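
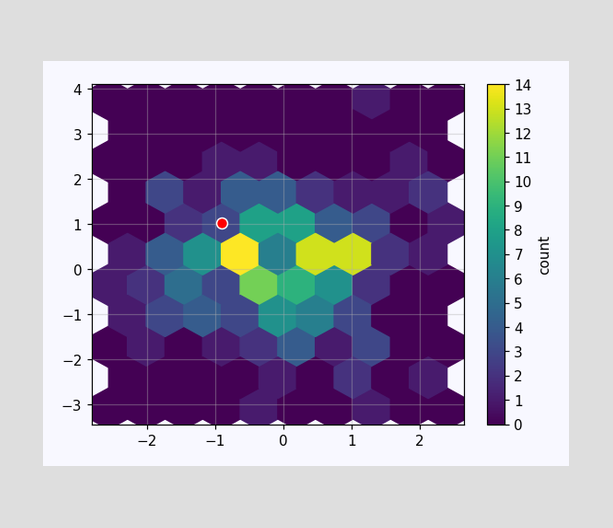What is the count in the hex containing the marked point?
The marked hex reads 3 on the colorbar.

3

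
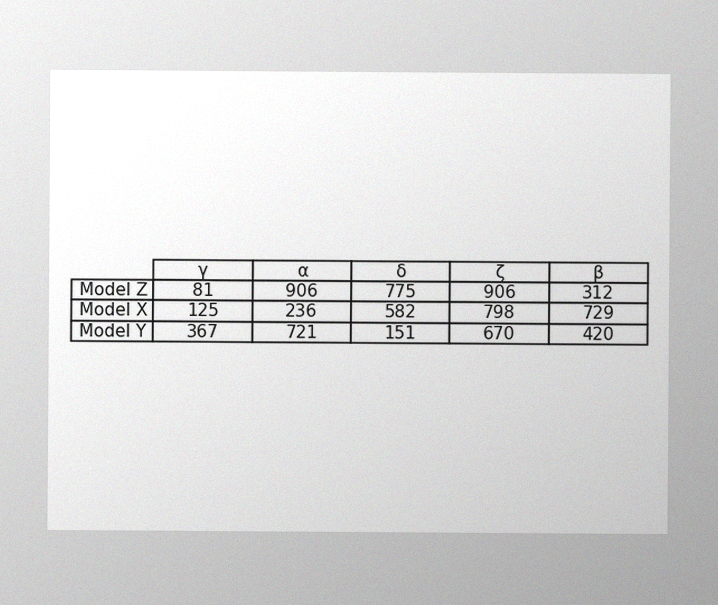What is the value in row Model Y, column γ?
The image has some photo noise and uneven lighting. The (Model Y, γ) cell reads 367.

367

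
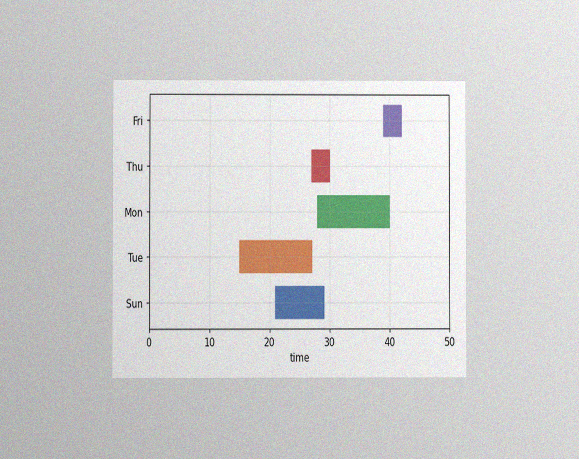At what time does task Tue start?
15

The chart is viewed at a slight angle, with some photo noise. The Tue bar begins at t=15.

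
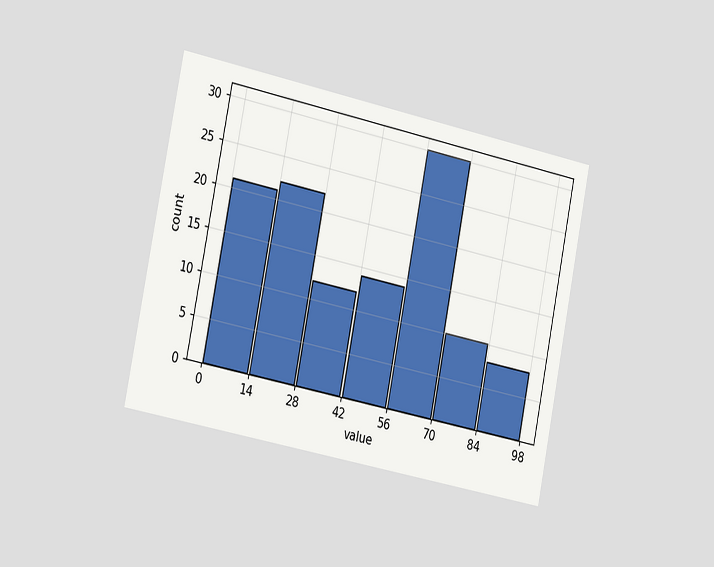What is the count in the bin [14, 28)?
The chart is tilted about 11° clockwise and viewed slightly from the left. The [14, 28) bin has height 22.

22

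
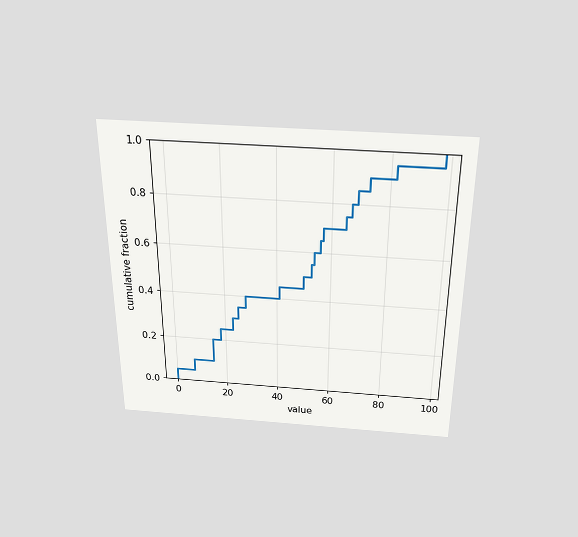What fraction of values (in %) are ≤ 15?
20%

The chart is viewed slightly from above. At x=15 the ECDF step is at 20%.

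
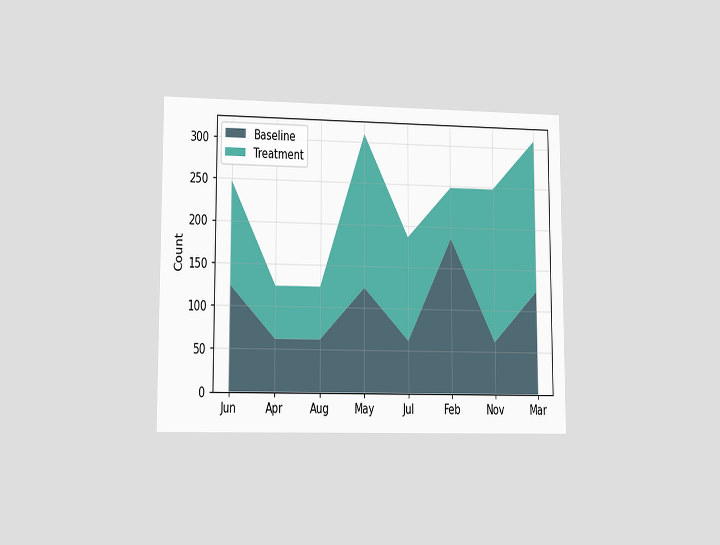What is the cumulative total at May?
The chart is viewed at a slight angle. The stacked total at May reaches 310.

310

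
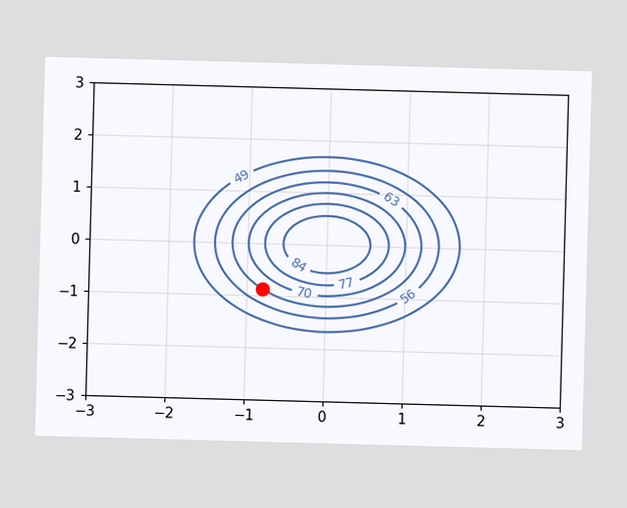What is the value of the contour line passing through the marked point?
63

The marked point sits on the contour labelled 63.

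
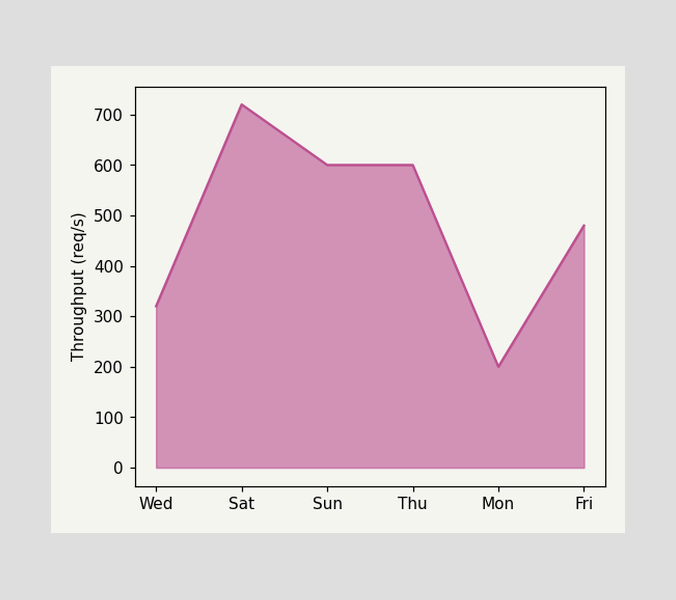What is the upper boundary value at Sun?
600req/s

At Sun the upper boundary is at 600req/s.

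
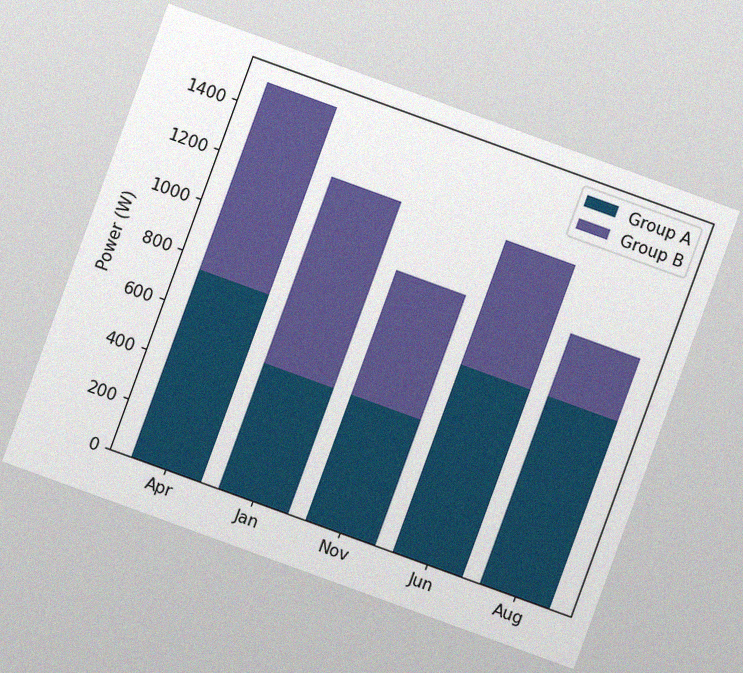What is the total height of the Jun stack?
The chart is tilted about 20° clockwise, with some photo noise. The Jun stack's top reaches 1250W on the y-axis.

1250W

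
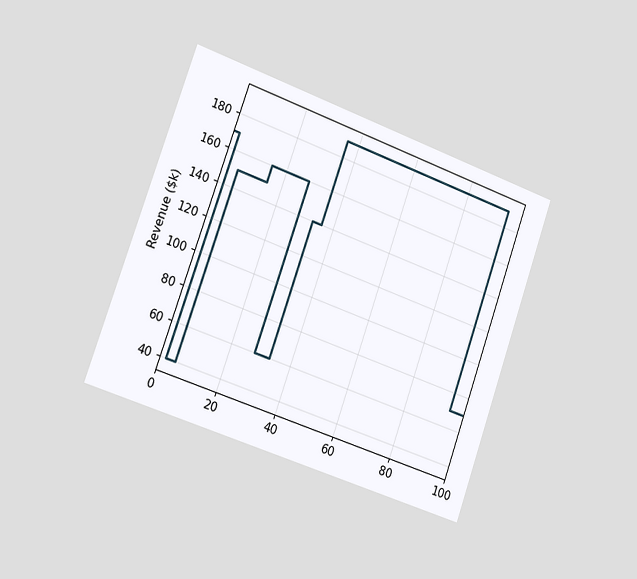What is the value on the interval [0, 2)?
$170k

The chart is tilted about 19° clockwise and viewed slightly from the left. On [0, 2) the step sits at $170k.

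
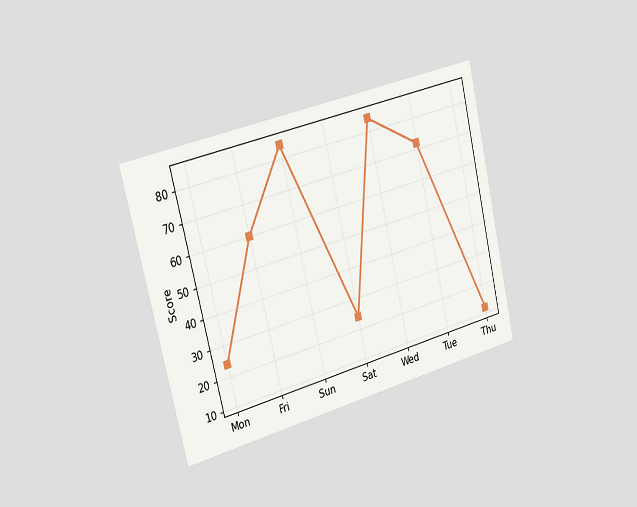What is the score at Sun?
The chart is tilted about 14° counter-clockwise and viewed slightly from the left. At Sun, the line is at 84.

84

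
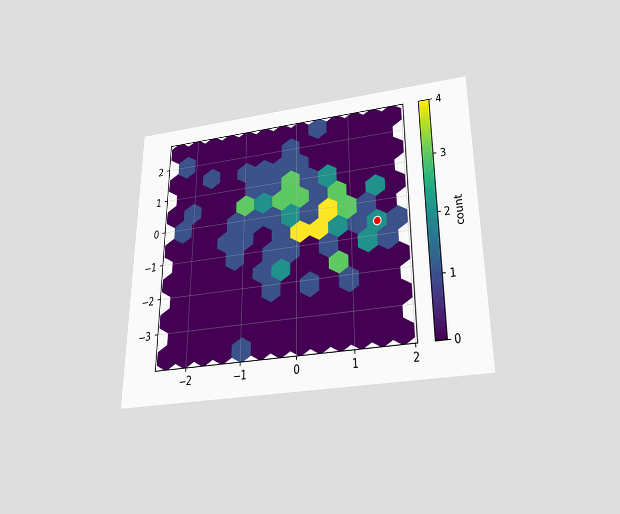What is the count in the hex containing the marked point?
The chart is viewed slightly from below. The marked hex reads 2 on the colorbar.

2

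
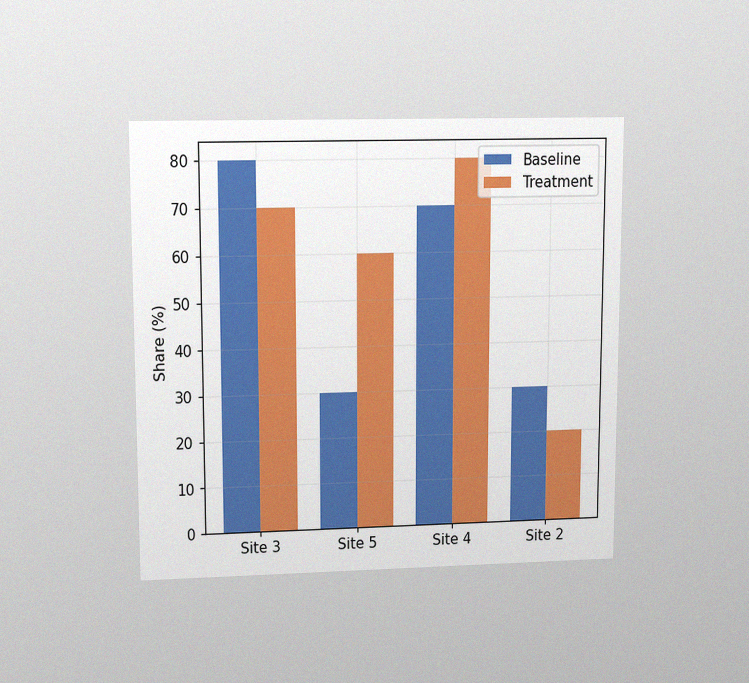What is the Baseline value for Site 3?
The chart is viewed at a slight angle, with some photo noise. The Baseline bar at Site 3 reaches 80% on the y-axis.

80%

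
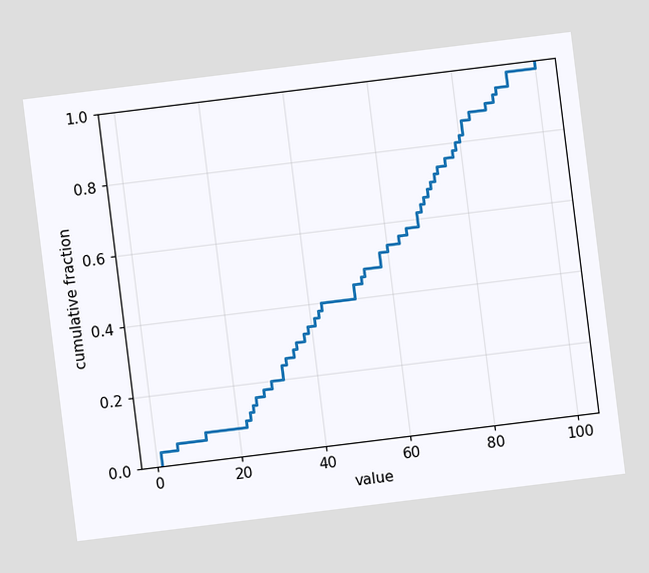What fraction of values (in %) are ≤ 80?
The chart is tilted about 7° counter-clockwise. At x=80 the ECDF step is at 82%.

82%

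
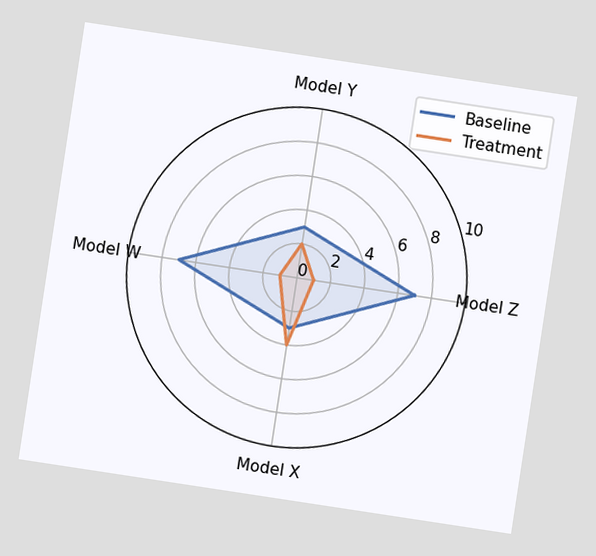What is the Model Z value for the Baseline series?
The chart is tilted about 9° clockwise. On the Model Z axis, Baseline reaches 7.

7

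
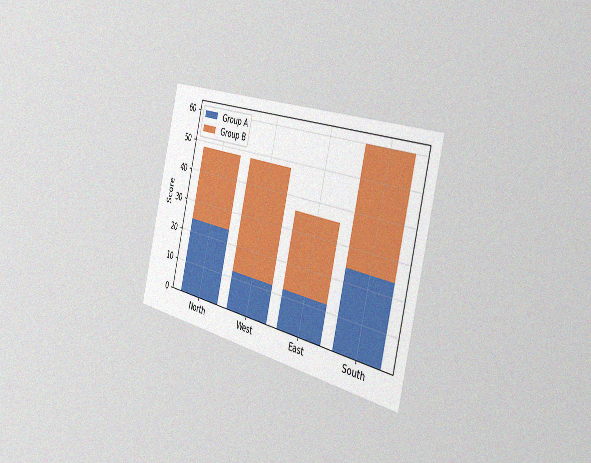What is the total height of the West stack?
The chart is tilted about 13° clockwise and viewed slightly from the right, with some photo noise. The West stack's top reaches 48 on the y-axis.

48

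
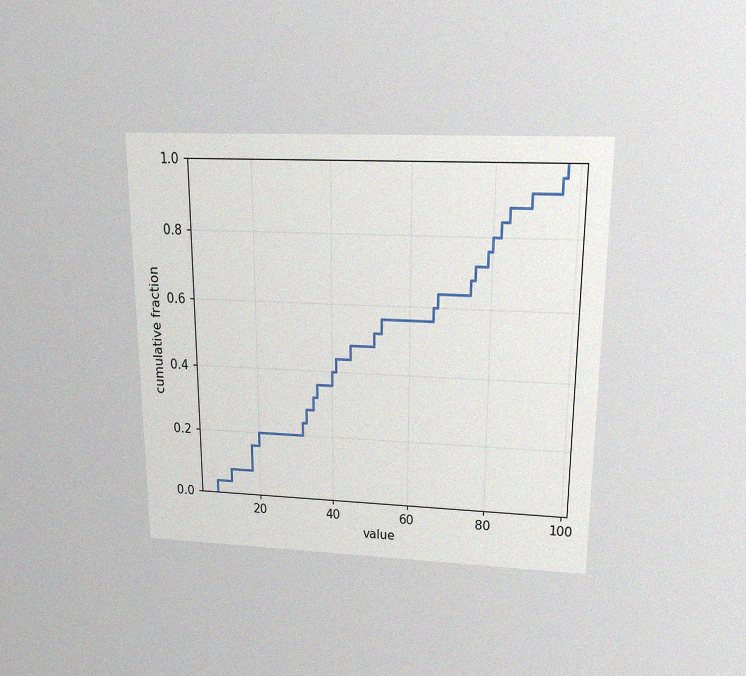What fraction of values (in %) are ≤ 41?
The chart is viewed slightly from above, with some photo noise. At x=41 the ECDF step is at 44%.

44%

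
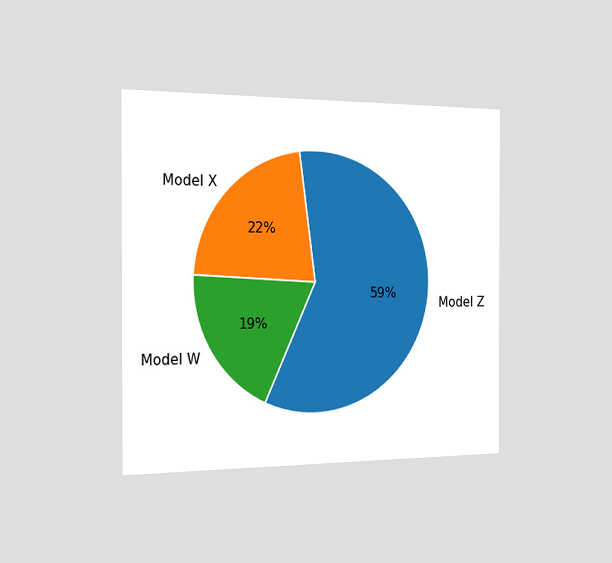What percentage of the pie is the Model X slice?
22%

The chart is viewed slightly from the left. The Model X slice takes up 22% of the pie.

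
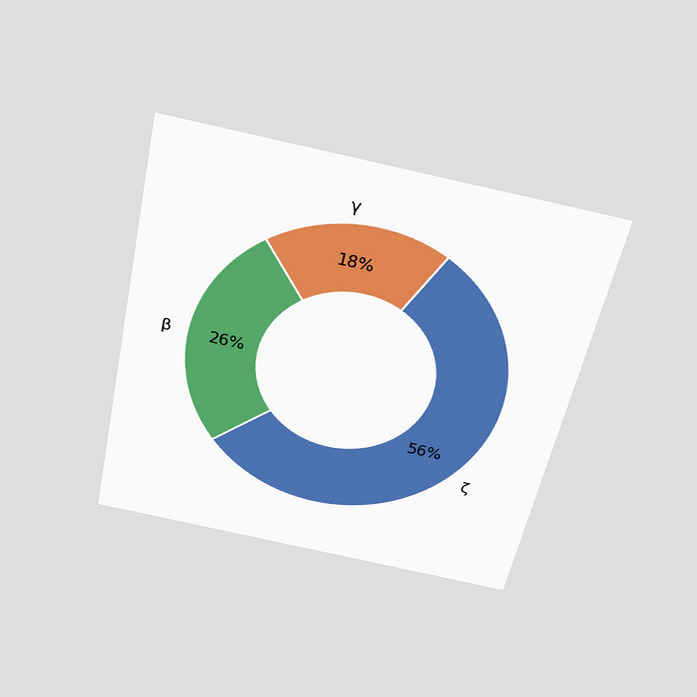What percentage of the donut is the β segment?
The chart is tilted about 12° clockwise and viewed slightly from above. The β segment takes up 26% of the ring.

26%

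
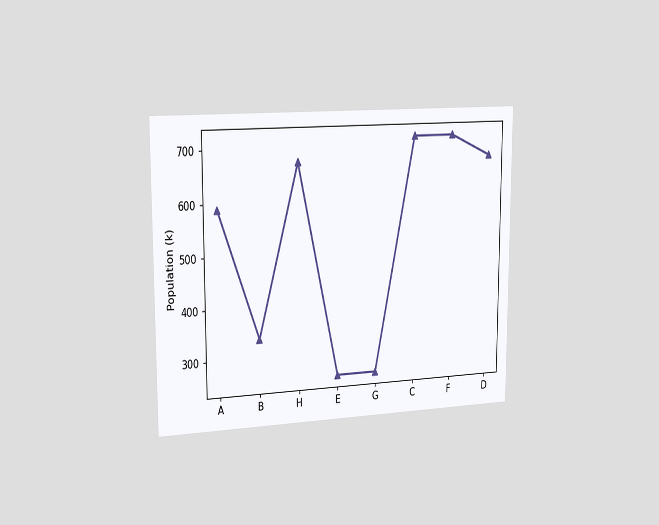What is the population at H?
672k

The chart is viewed slightly from the left. At H, the line is at 672k.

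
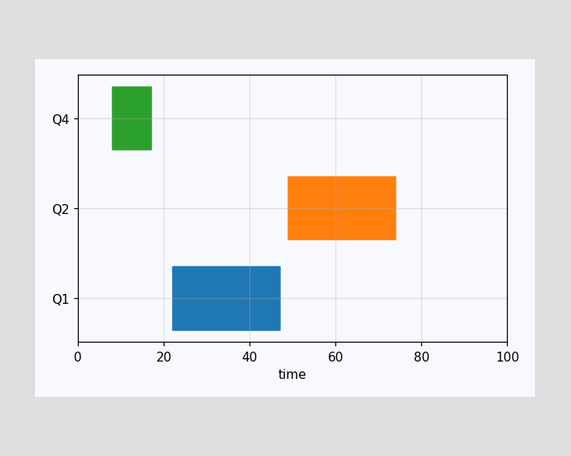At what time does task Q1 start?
22

The Q1 bar begins at t=22.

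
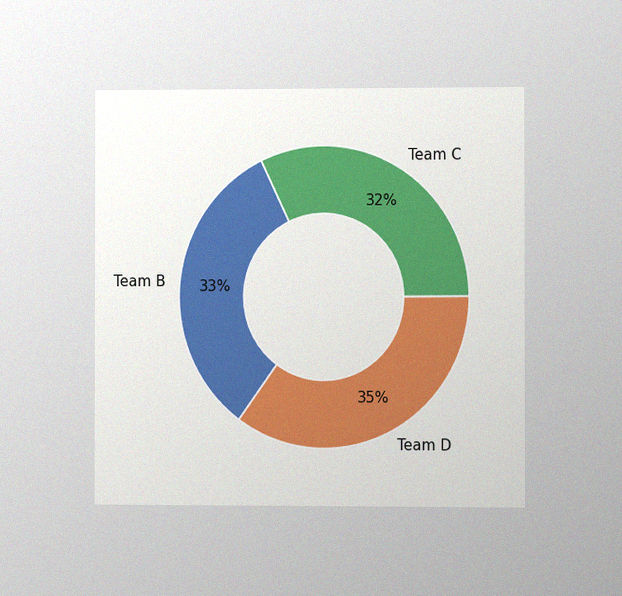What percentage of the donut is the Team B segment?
33%

The chart is viewed at a slight angle, with some photo noise. The Team B segment takes up 33% of the ring.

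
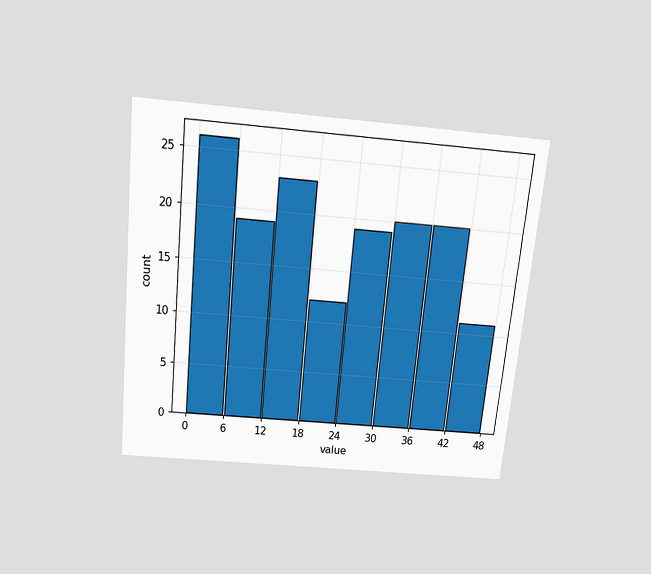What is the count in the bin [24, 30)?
The chart is tilted about 6° clockwise and viewed slightly from above. The [24, 30) bin has height 19.

19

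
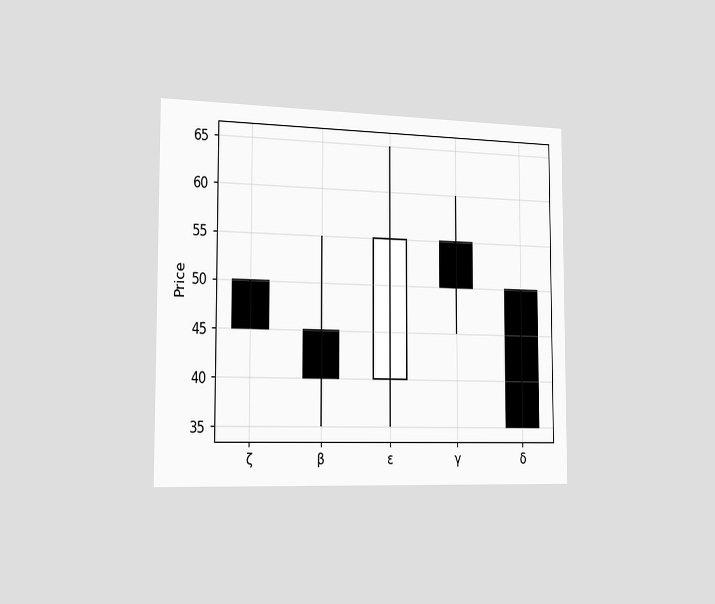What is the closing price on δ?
35

The chart is viewed slightly from the left. The δ candle closes at 35.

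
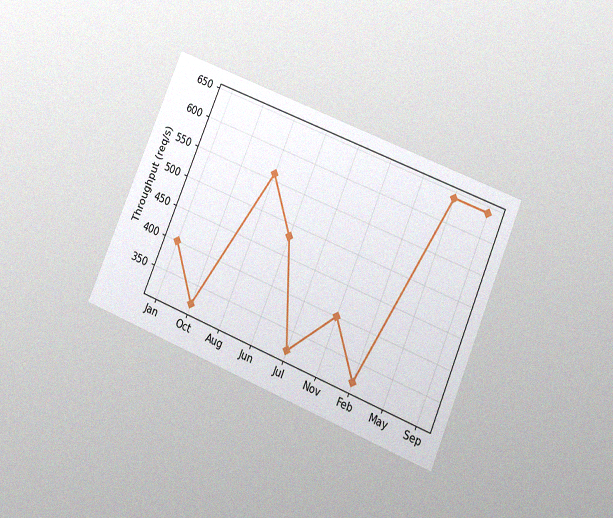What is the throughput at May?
640req/s

The chart is tilted about 23° clockwise and viewed at a slight angle, with some photo noise. At May, the line is at 640req/s.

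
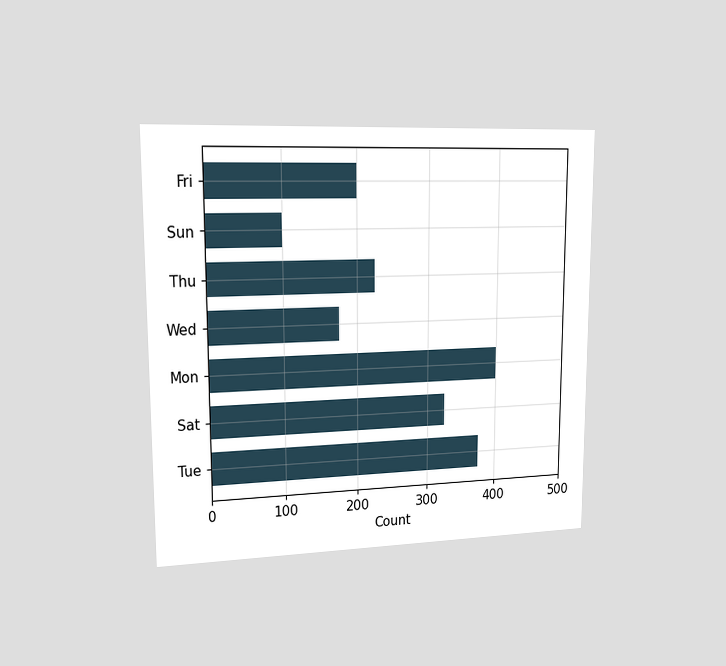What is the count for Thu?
225

The chart is viewed slightly from the left. Reading along the chart's x-axis, the Thu bar reaches 225.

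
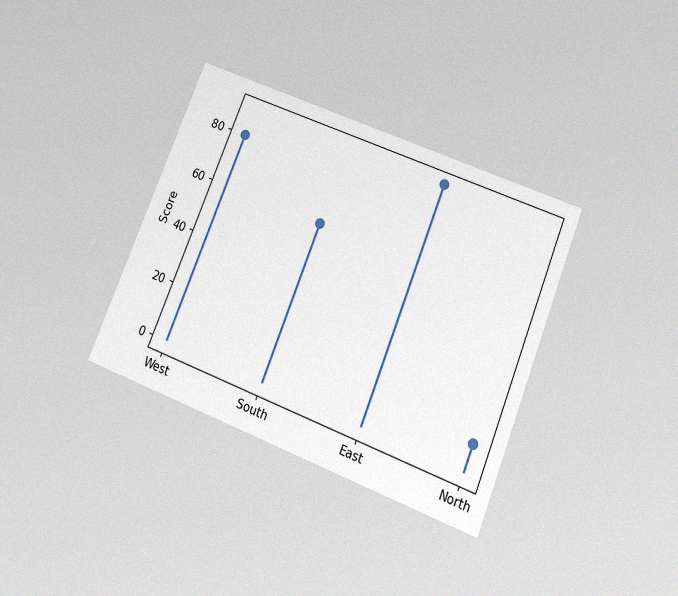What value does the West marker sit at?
The chart is tilted about 22° clockwise and viewed slightly from below, with some photo noise. The West marker sits at 80.

80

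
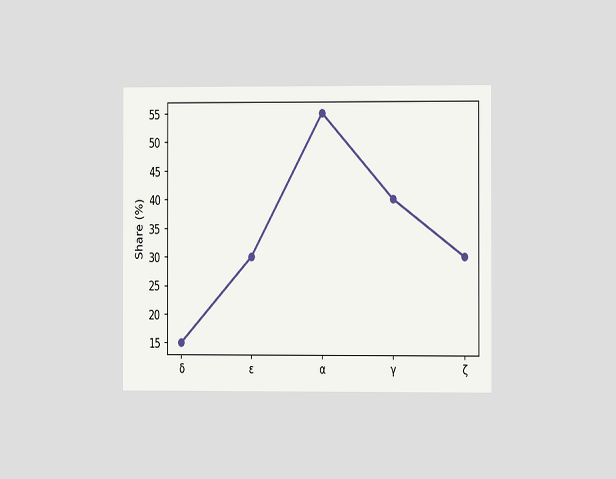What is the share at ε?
The chart is viewed at a slight angle. At ε, the line is at 30%.

30%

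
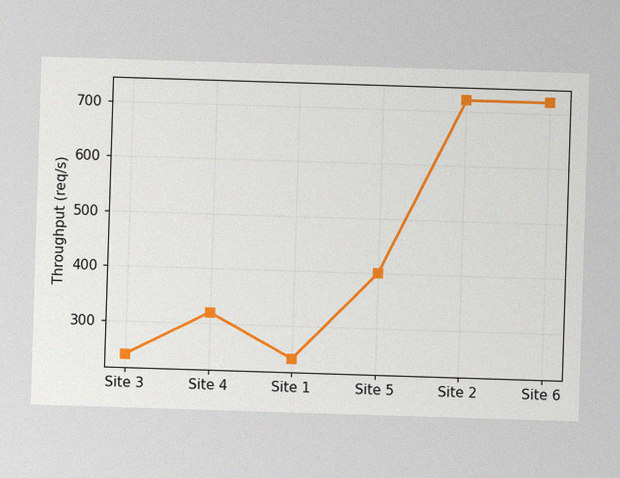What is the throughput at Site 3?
The image has some photo noise and uneven lighting. At Site 3, the line is at 240req/s.

240req/s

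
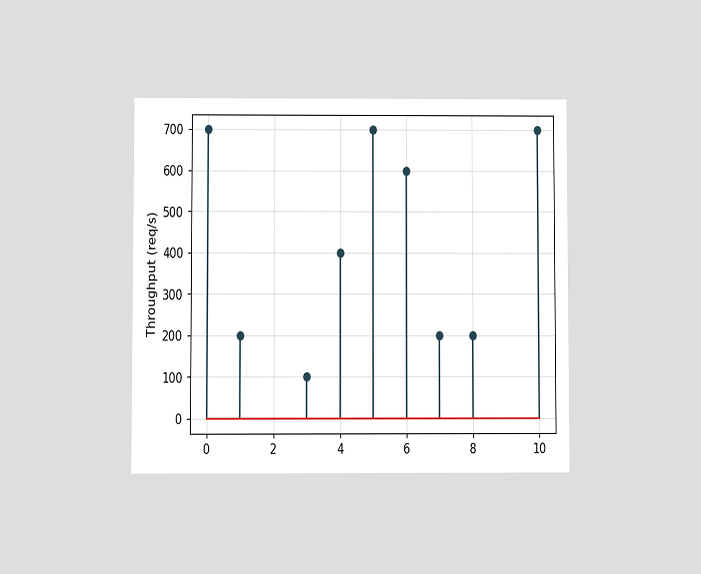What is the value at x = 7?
The chart is viewed at a slight angle. The stem at x=7 reaches 200req/s.

200req/s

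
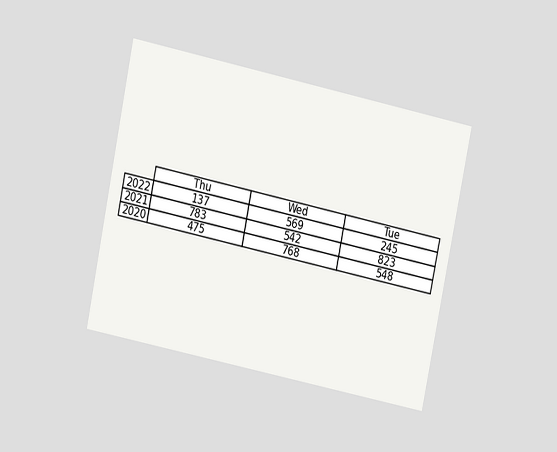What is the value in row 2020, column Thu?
475

The chart is tilted about 12° clockwise and viewed at a slight angle. The (2020, Thu) cell reads 475.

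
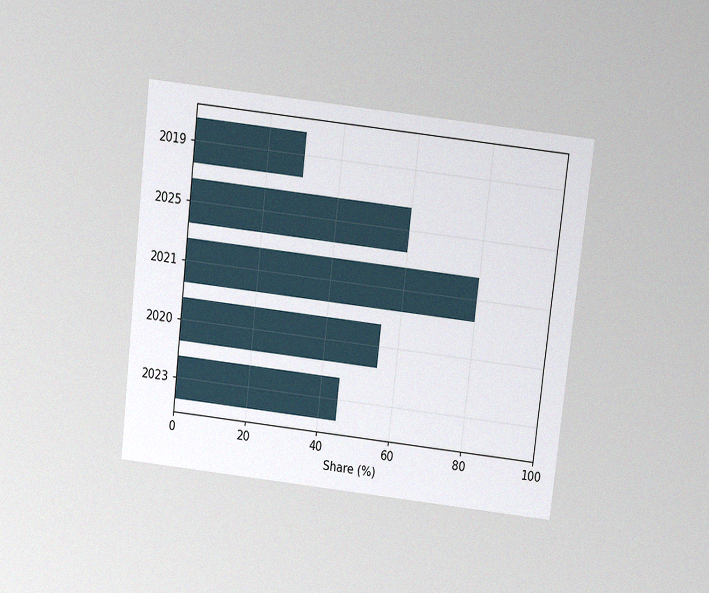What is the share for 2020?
The chart is tilted about 6° clockwise and viewed slightly from above, with some photo noise. Reading along the chart's x-axis, the 2020 bar reaches 55%.

55%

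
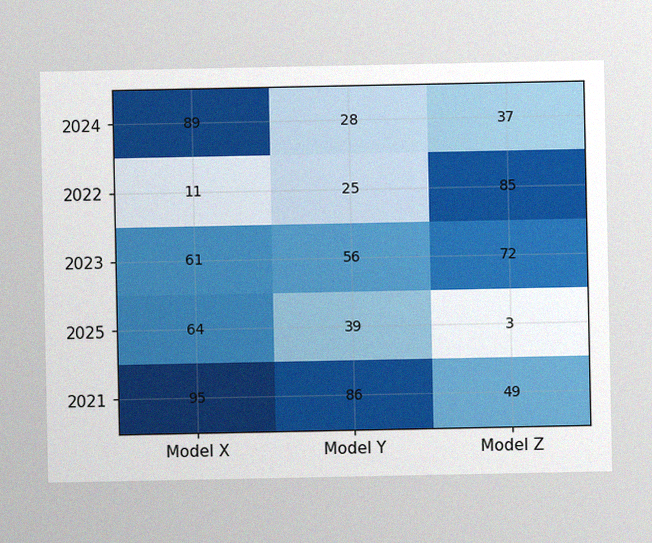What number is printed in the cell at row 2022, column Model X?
The image has some photo noise and uneven lighting. The (2022, Model X) cell reads 11.

11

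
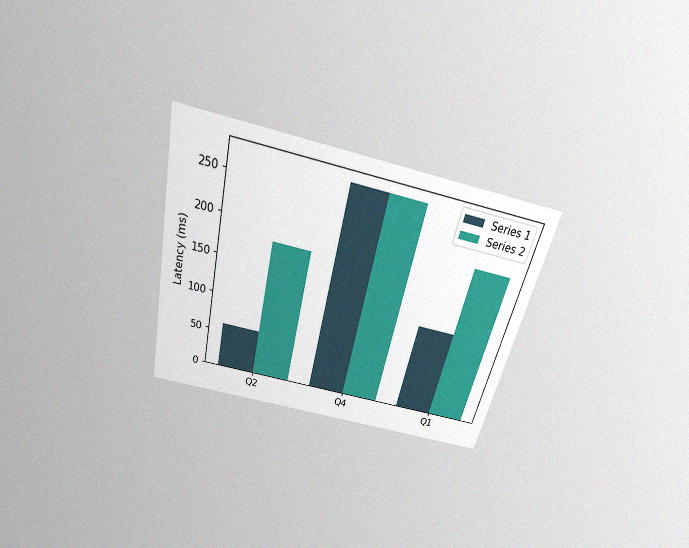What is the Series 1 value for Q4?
The chart is tilted about 13° clockwise and viewed slightly from above, with some photo noise. The Series 1 bar at Q4 reaches 270ms on the y-axis.

270ms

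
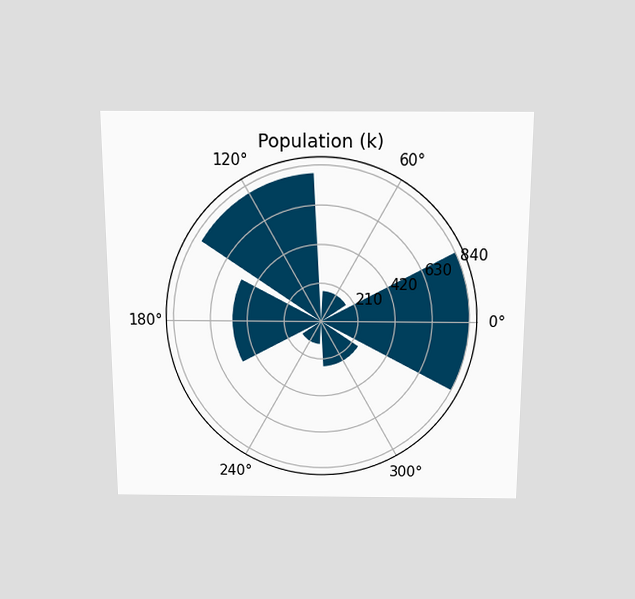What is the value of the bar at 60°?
The chart is viewed slightly from above. The bar at 60° reaches 168k on the radial axis.

168k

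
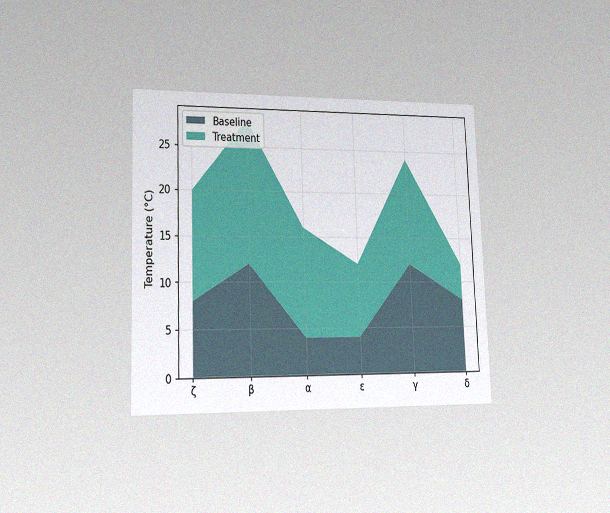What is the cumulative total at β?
28°C

The chart is tilted about 2° counter-clockwise and viewed slightly from the left, with some photo noise. The stacked total at β reaches 28°C.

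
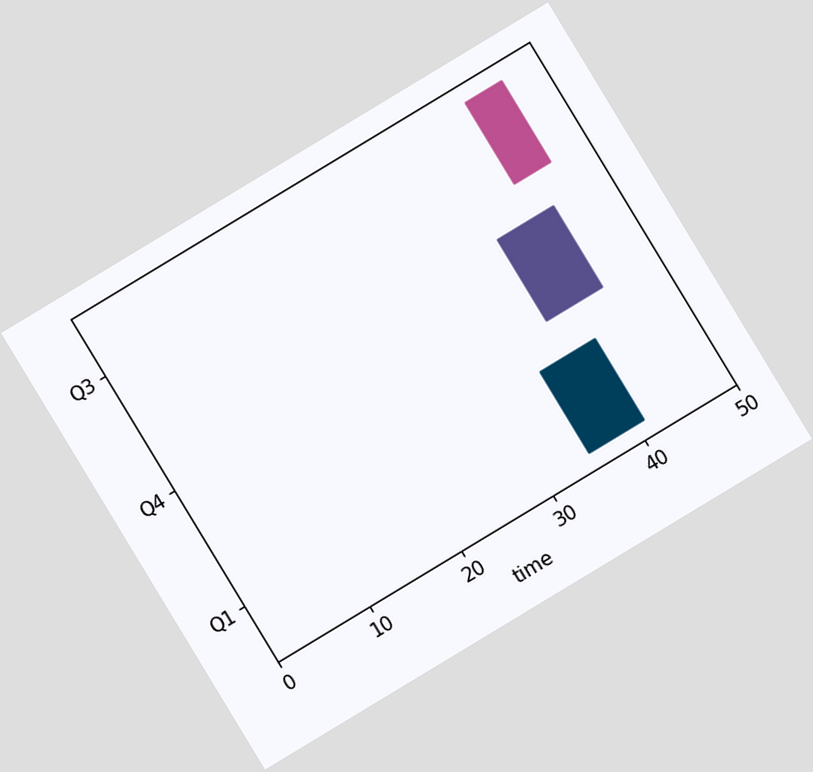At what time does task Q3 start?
42

The chart is tilted about 31° counter-clockwise. The Q3 bar begins at t=42.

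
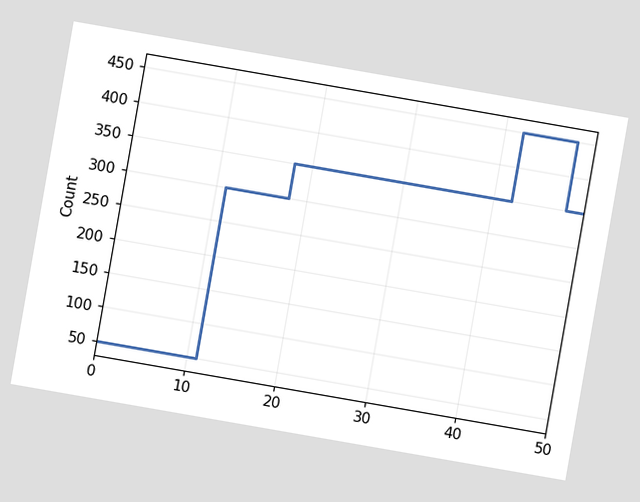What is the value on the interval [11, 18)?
300

The chart is tilted about 10° clockwise. On [11, 18) the step sits at 300.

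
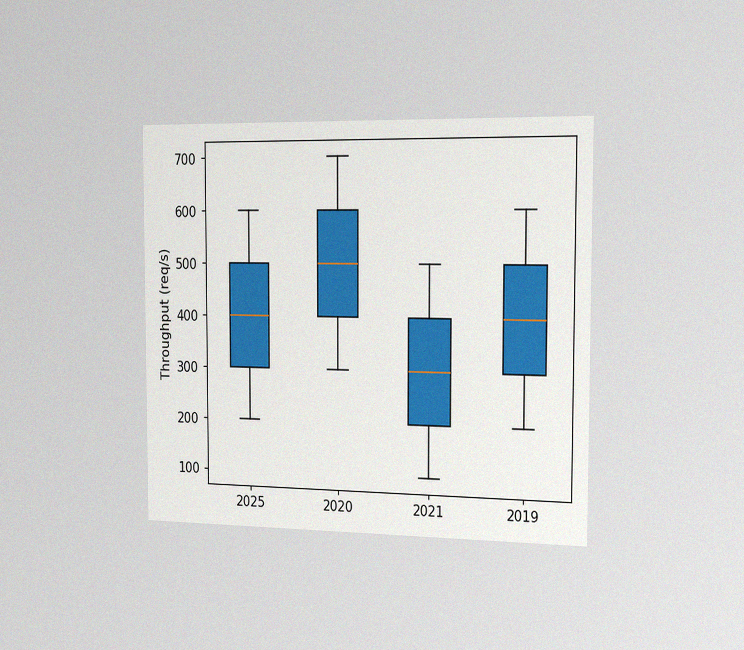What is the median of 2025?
400req/s

The chart is viewed slightly from the right, with some photo noise. The median line in the 2025 box sits at 400req/s.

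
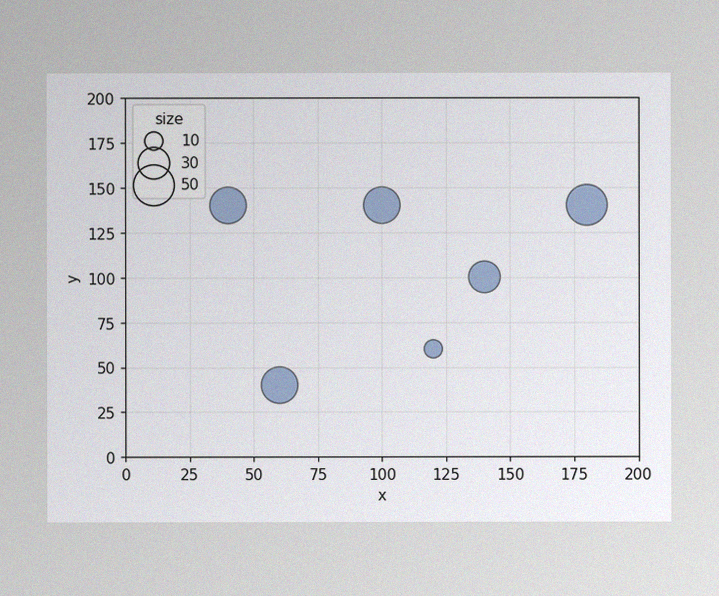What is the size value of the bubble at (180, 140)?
50

The image has some photo noise and uneven lighting. Matching the bubble at (180, 140) against the size legend gives 50.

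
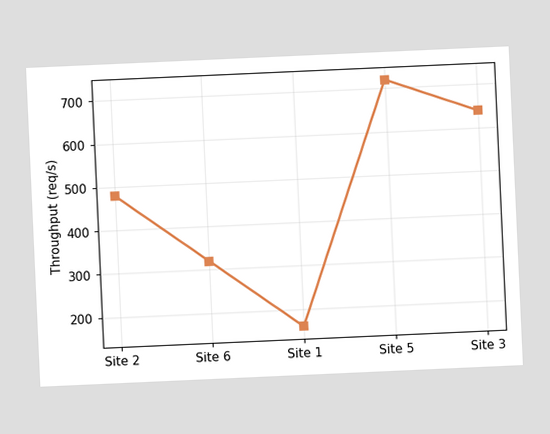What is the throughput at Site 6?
The chart is tilted about 3° counter-clockwise. At Site 6, the line is at 320req/s.

320req/s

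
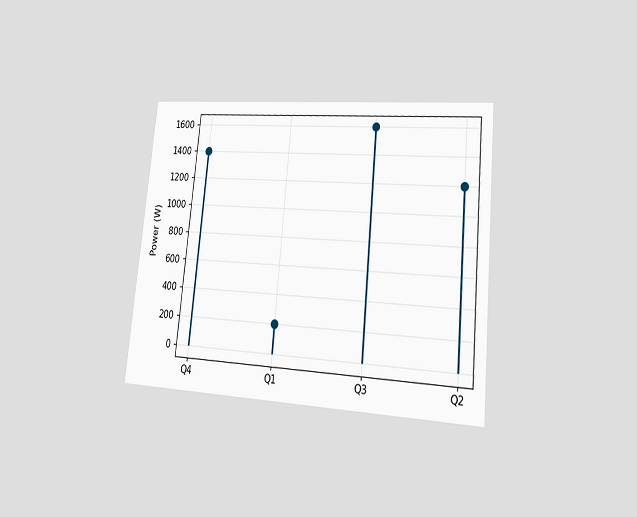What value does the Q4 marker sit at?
The chart is tilted about 6° clockwise and viewed at a slight angle. The Q4 marker sits at 1400W.

1400W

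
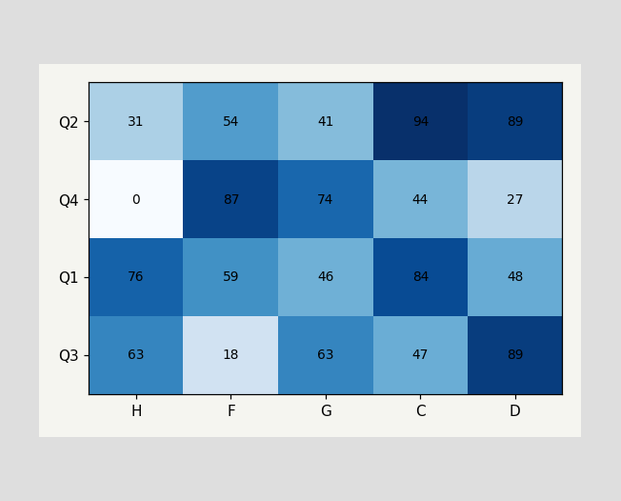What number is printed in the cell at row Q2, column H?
The (Q2, H) cell reads 31.

31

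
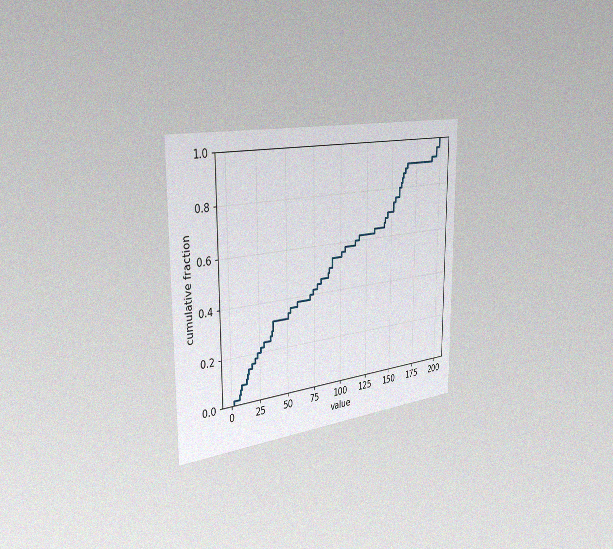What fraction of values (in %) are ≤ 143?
The chart is viewed slightly from the left, with some photo noise. At x=143 the ECDF step is at 66%.

66%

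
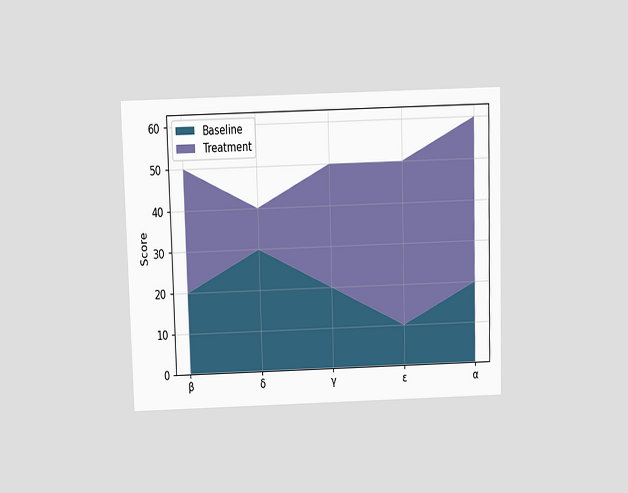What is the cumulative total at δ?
The chart is viewed slightly from above. The stacked total at δ reaches 40.

40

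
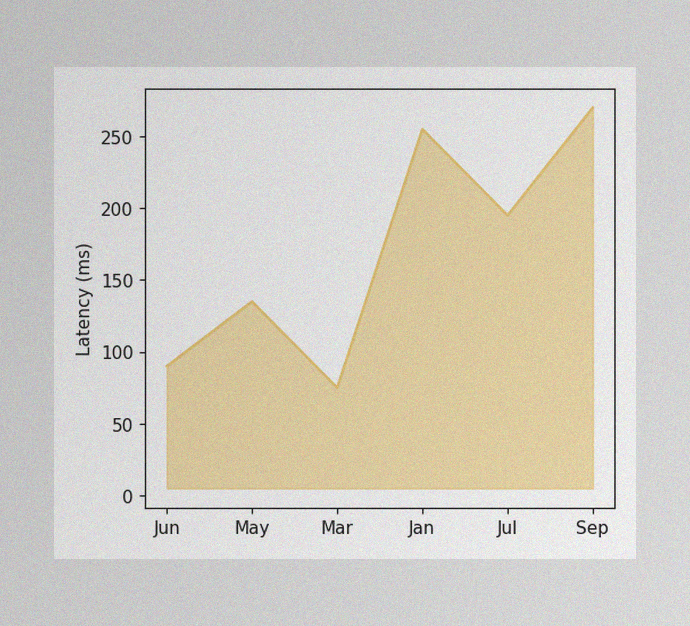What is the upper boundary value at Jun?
The image has some photo noise and uneven lighting. At Jun the upper boundary is at 90ms.

90ms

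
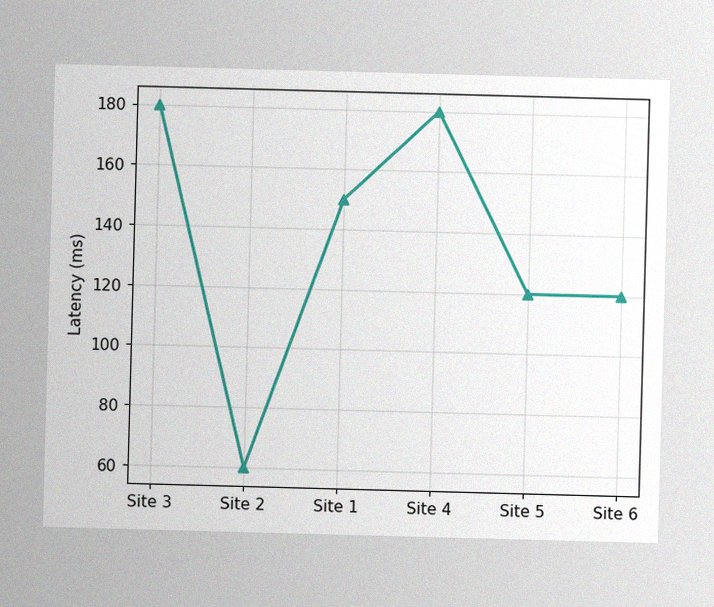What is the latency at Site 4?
The image has some photo noise and uneven lighting. At Site 4, the line is at 180ms.

180ms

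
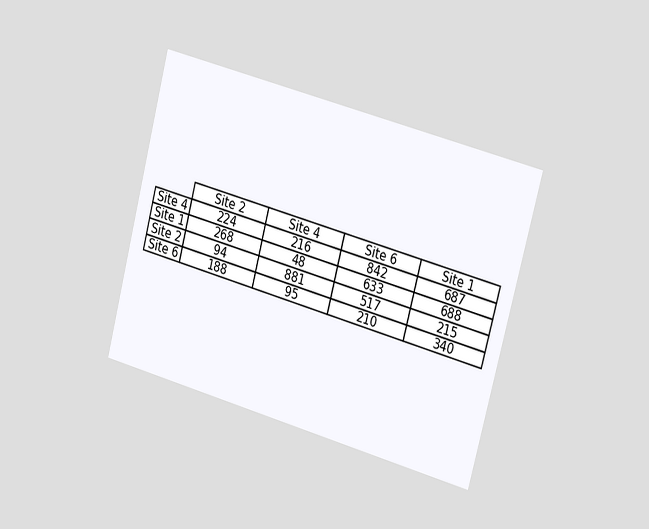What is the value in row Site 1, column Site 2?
The chart is tilted about 15° clockwise and viewed slightly from the right. The (Site 1, Site 2) cell reads 268.

268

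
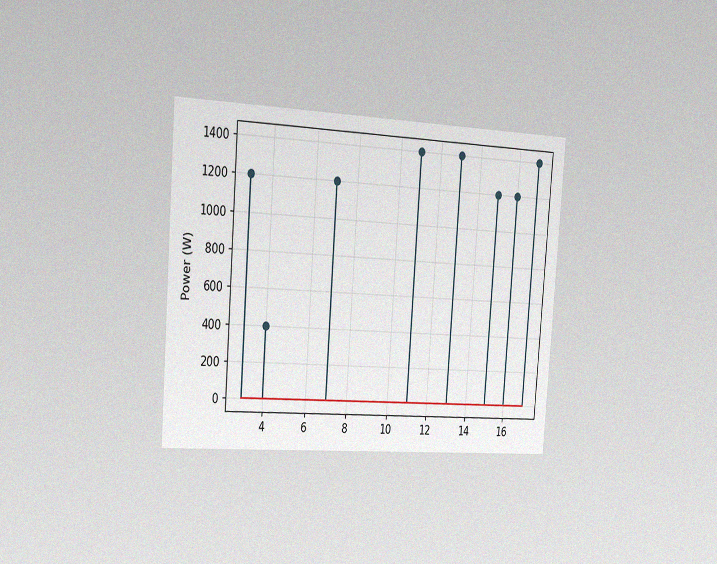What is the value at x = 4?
The chart is tilted about 4° clockwise and viewed slightly from the left, with some photo noise. The stem at x=4 reaches 400W.

400W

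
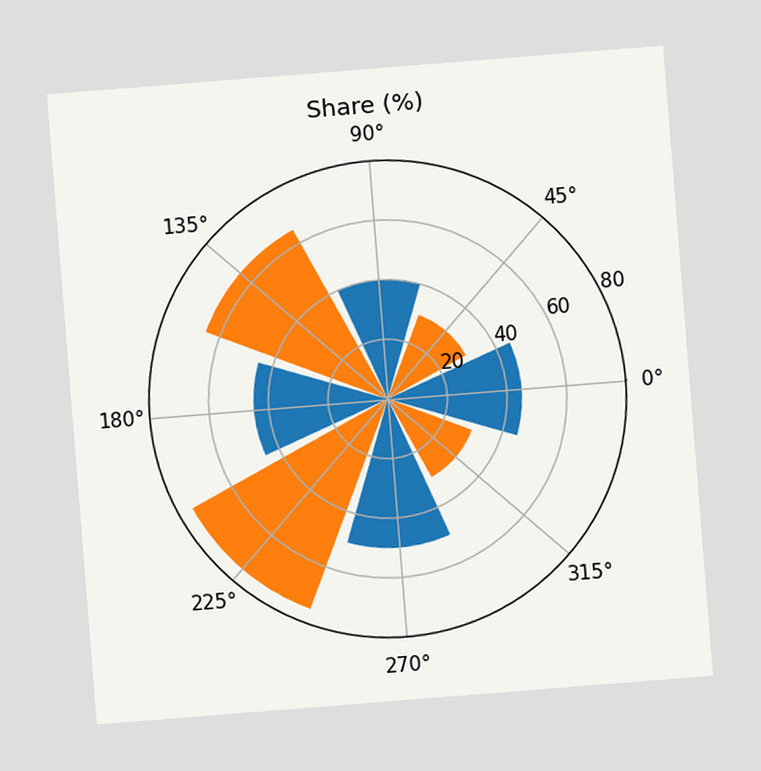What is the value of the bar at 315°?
The chart is tilted about 5° counter-clockwise. The bar at 315° reaches 30% on the radial axis.

30%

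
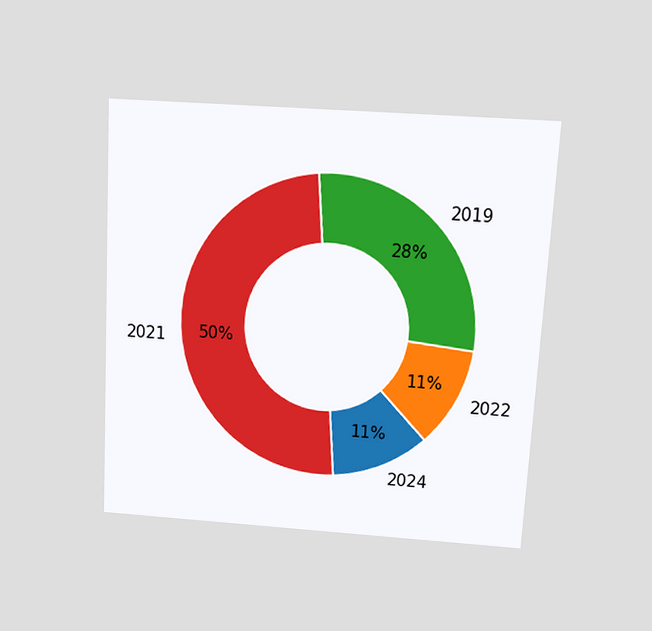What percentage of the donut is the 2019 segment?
The chart is tilted about 3° clockwise and viewed slightly from above. The 2019 segment takes up 28% of the ring.

28%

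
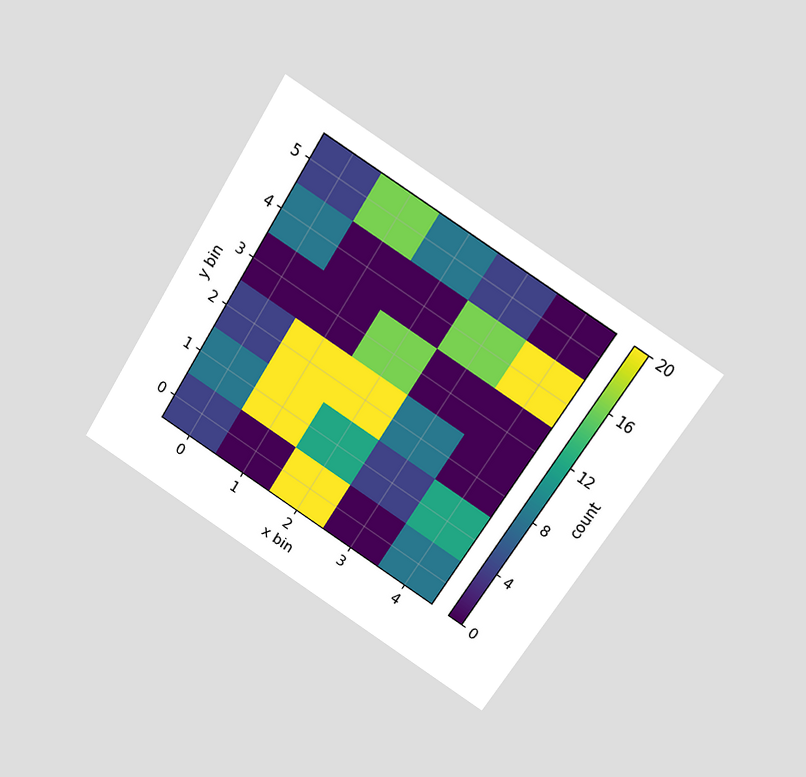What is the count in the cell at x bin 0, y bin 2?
4

The chart is tilted about 32° clockwise and viewed at a slight angle. Matching the cell (0, 2) against the colorbar gives 4.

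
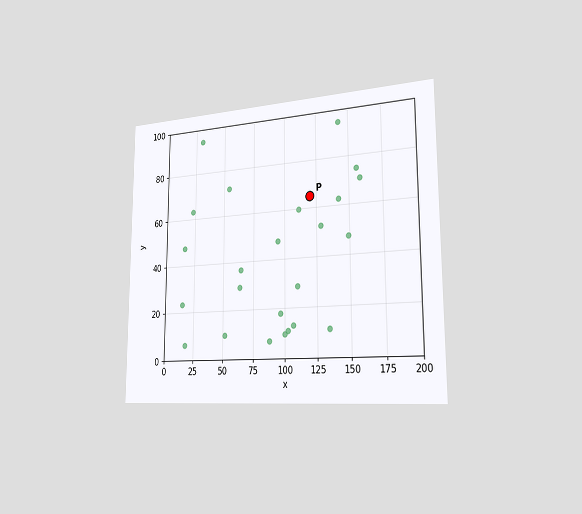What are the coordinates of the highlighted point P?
The chart is viewed slightly from the right. Following the gridlines from P to each axis, P sits at (120, 65).

(120, 65)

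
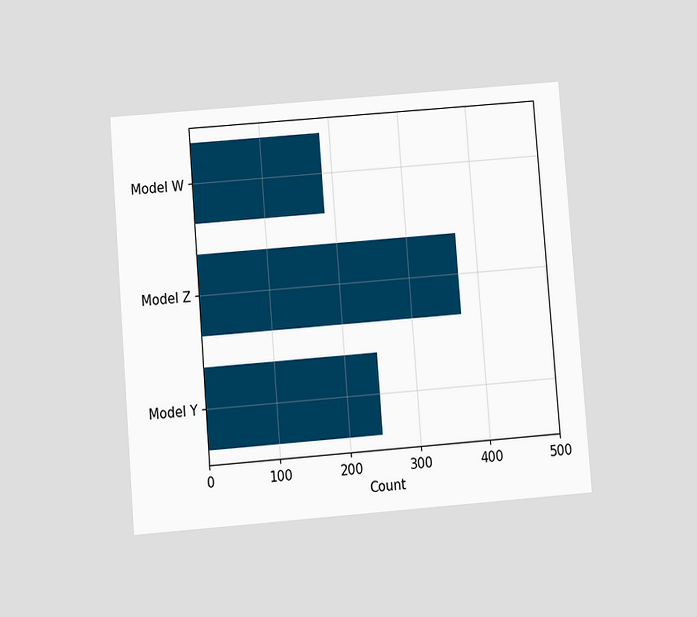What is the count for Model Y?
The chart is tilted about 4° counter-clockwise and viewed at a slight angle. Reading along the chart's x-axis, the Model Y bar reaches 248.

248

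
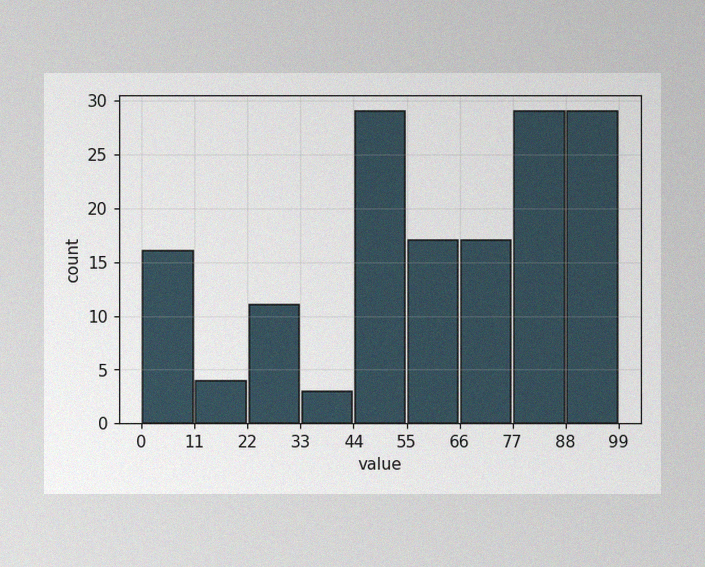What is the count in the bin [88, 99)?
29

The image has some photo noise and uneven lighting. The [88, 99) bin has height 29.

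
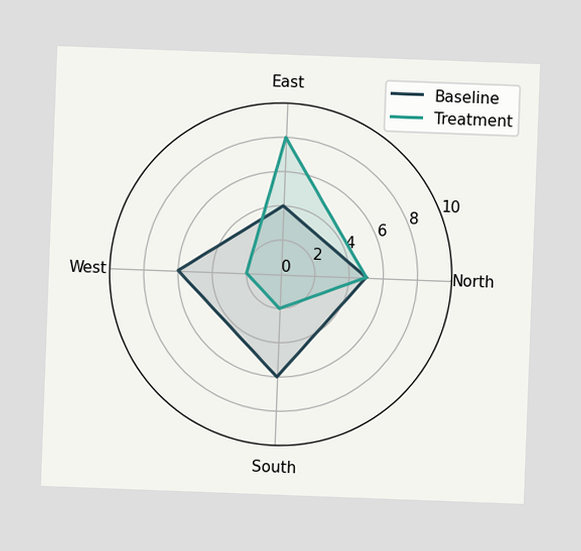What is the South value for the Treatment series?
2

The chart is tilted about 2° clockwise. On the South axis, Treatment reaches 2.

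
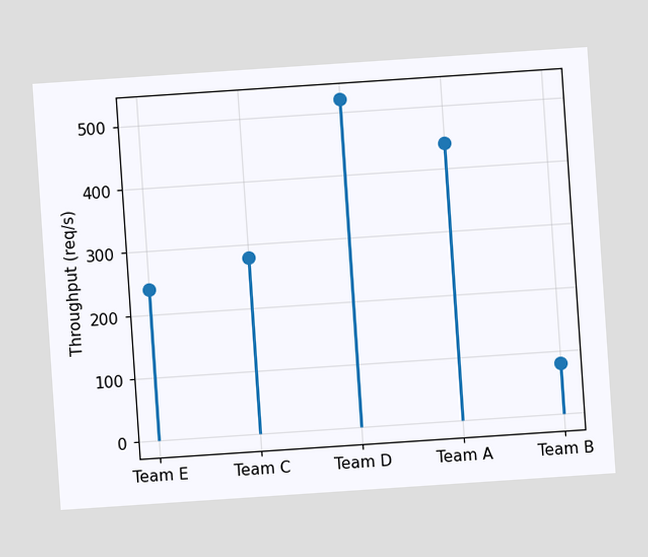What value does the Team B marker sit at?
The chart is tilted about 4° counter-clockwise. The Team B marker sits at 80req/s.

80req/s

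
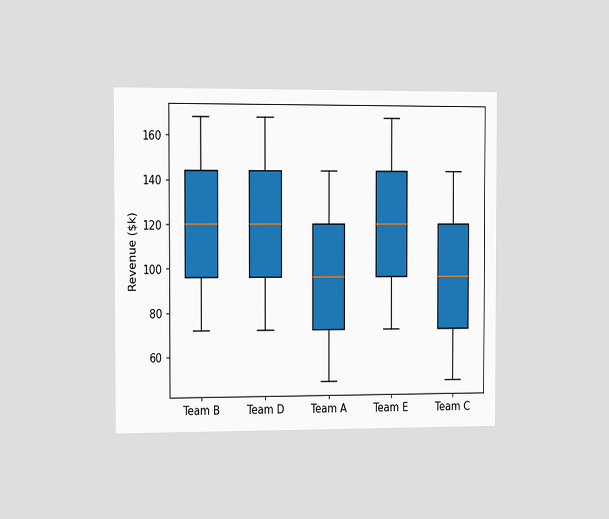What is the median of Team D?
The chart is viewed slightly from the left. The median line in the Team D box sits at $120k.

$120k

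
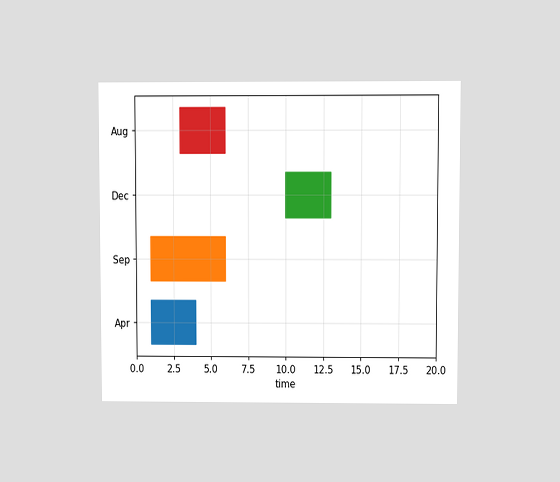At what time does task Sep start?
The chart is viewed at a slight angle. The Sep bar begins at t=1.

1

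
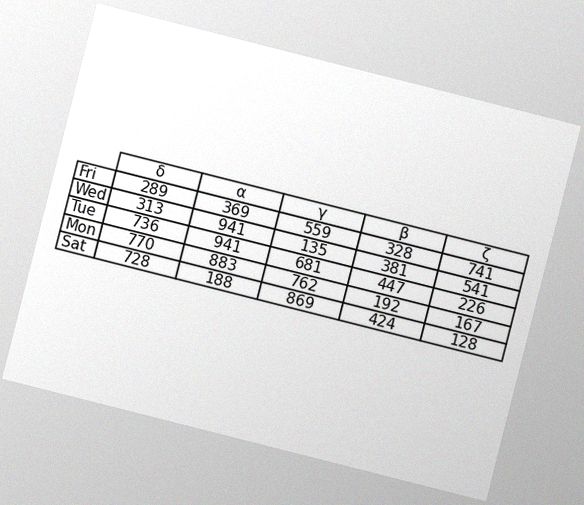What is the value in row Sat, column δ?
728

The chart is tilted about 14° clockwise, with some photo noise. The (Sat, δ) cell reads 728.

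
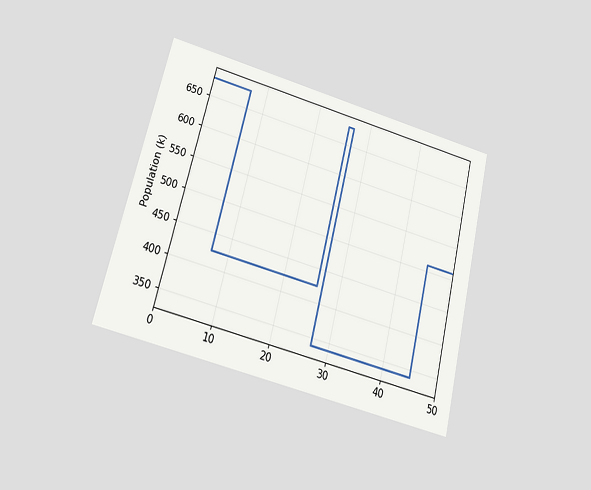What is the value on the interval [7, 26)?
The chart is tilted about 14° clockwise and viewed at a slight angle. On [7, 26) the step sits at 425k.

425k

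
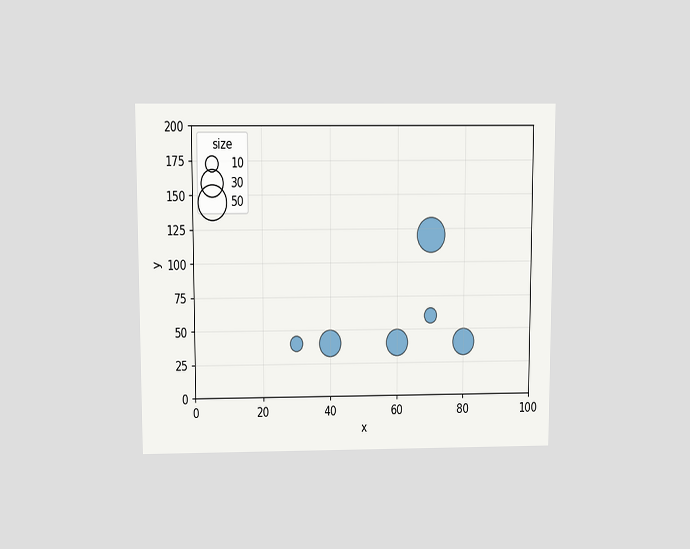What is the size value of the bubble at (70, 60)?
10

The chart is viewed slightly from above. Matching the bubble at (70, 60) against the size legend gives 10.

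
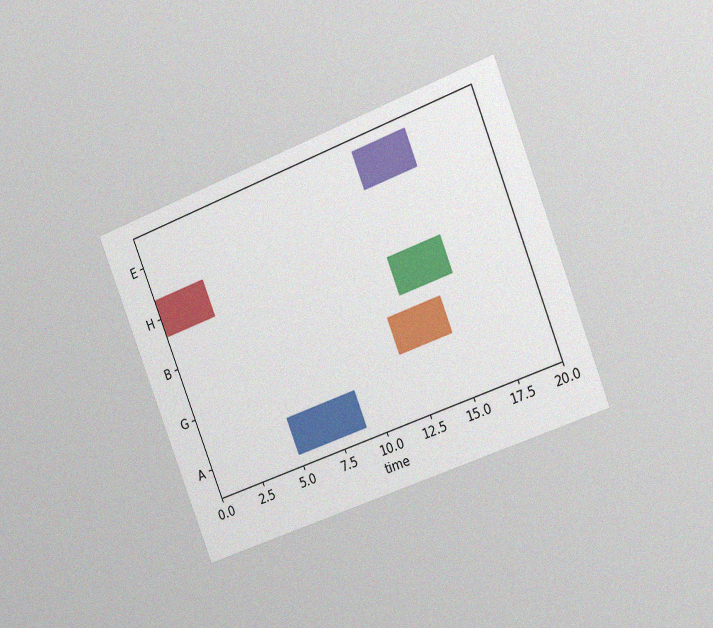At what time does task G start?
The chart is tilted about 21° counter-clockwise and viewed slightly from the right, with some photo noise. The G bar begins at t=12.

12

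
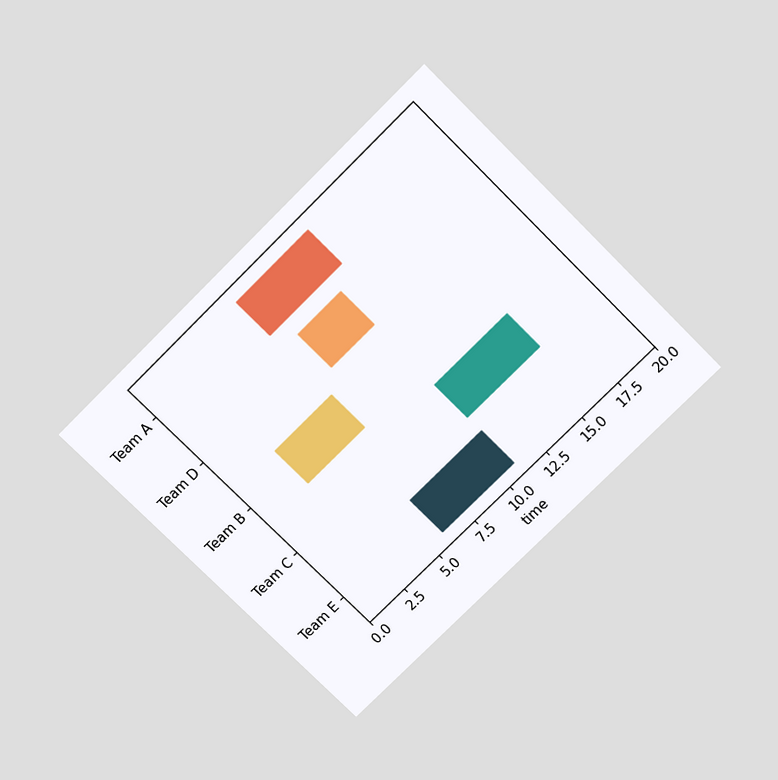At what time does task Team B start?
The chart is tilted about 45° counter-clockwise and viewed slightly from above. The Team B bar begins at t=3.

3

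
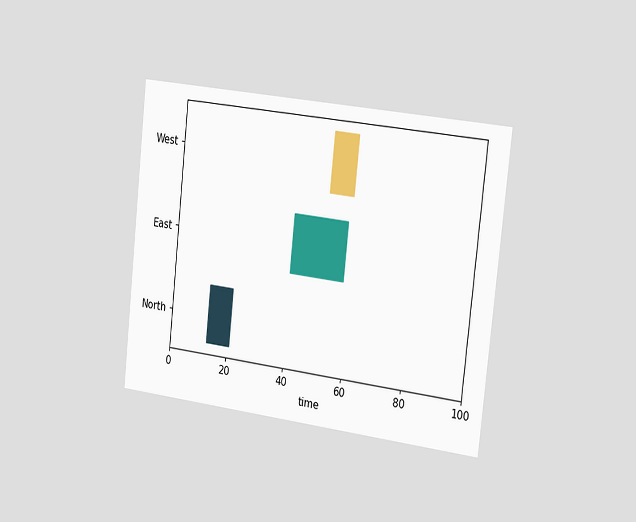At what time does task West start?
51

The chart is tilted about 6° clockwise and viewed slightly from the right. The West bar begins at t=51.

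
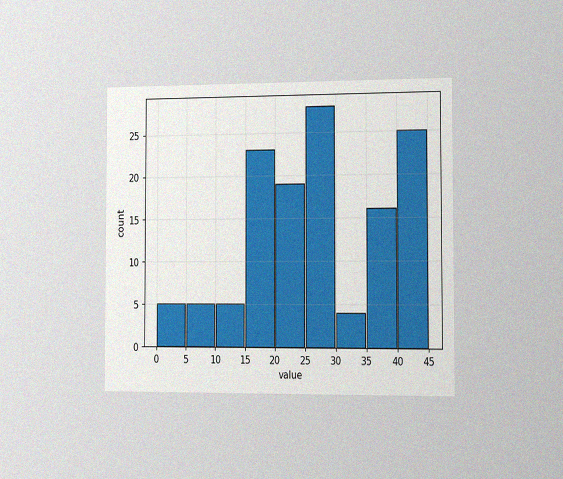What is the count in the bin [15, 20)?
The chart is viewed slightly from the right, with some photo noise. The [15, 20) bin has height 23.

23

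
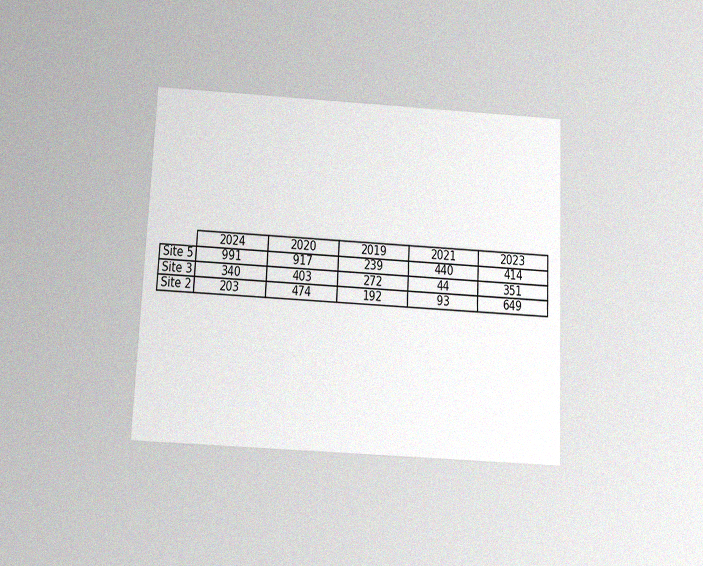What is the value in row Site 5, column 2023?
414

The chart is tilted about 3° clockwise and viewed slightly from below, with some photo noise. The (Site 5, 2023) cell reads 414.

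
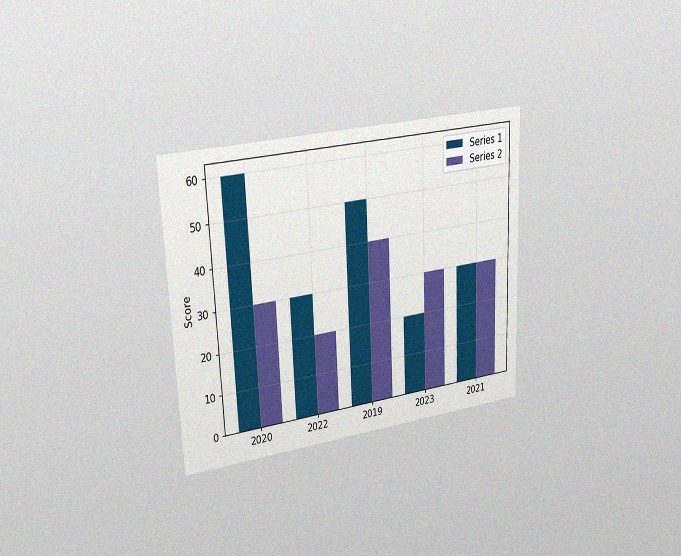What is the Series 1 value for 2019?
The chart is tilted about 2° counter-clockwise and viewed slightly from the left, with some photo noise. The Series 1 bar at 2019 reaches 50 on the y-axis.

50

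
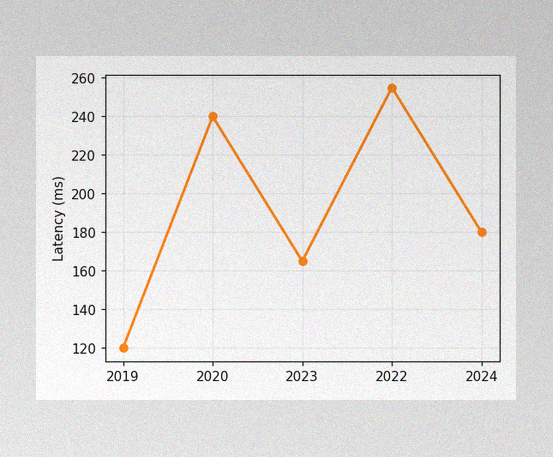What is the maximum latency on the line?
255ms

The image has some photo noise and uneven lighting. The highest point is at 2022, and reading across to the y-axis gives 255ms.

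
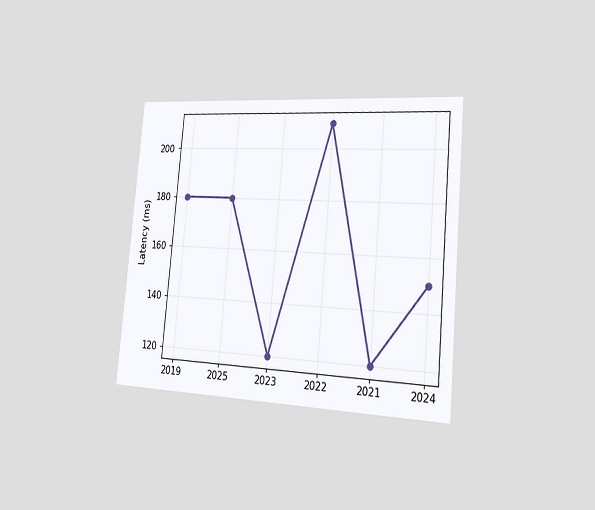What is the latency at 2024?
The chart is tilted about 5° clockwise and viewed slightly from the right. At 2024, the line is at 150ms.

150ms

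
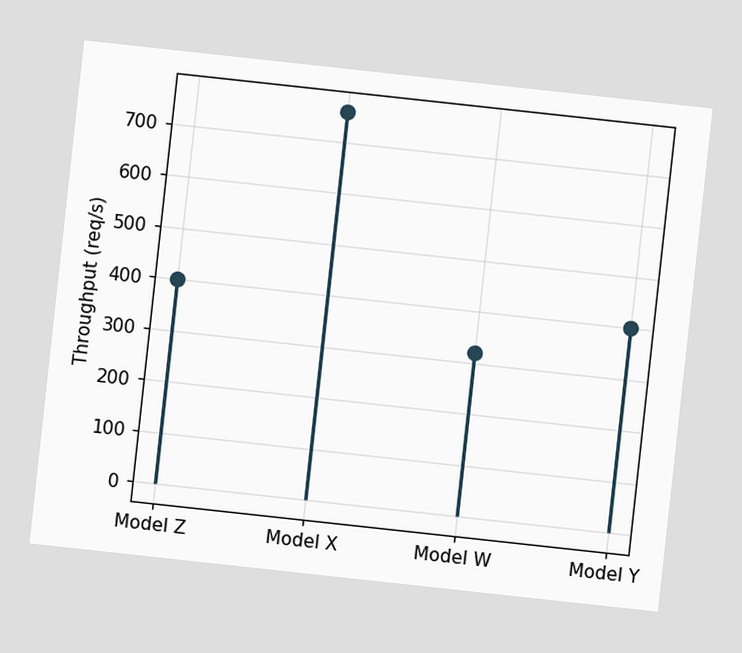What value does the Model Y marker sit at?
The chart is tilted about 6° clockwise. The Model Y marker sits at 400req/s.

400req/s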